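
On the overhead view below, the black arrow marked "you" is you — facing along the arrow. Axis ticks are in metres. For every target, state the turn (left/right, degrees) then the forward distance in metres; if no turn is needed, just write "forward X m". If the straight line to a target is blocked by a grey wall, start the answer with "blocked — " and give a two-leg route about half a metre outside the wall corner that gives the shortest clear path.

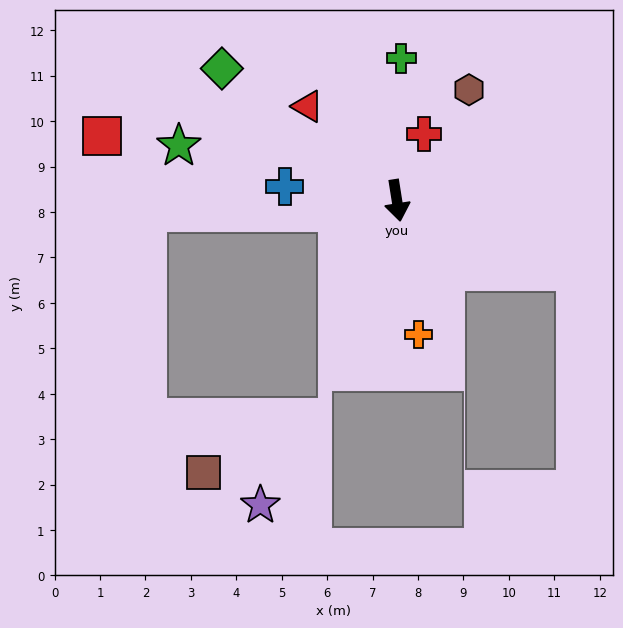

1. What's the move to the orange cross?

forward 3.0 m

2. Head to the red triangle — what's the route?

turn right 145°, forward 2.9 m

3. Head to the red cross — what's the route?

turn left 149°, forward 1.6 m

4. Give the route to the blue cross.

turn right 106°, forward 2.5 m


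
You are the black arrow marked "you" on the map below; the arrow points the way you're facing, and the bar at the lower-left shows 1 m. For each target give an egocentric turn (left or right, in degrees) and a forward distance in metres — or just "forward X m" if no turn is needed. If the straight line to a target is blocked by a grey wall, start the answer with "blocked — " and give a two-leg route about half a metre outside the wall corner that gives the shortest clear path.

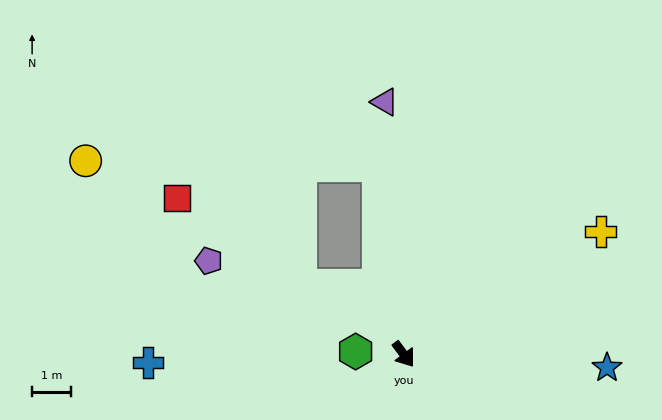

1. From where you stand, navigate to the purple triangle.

turn left 148°, forward 6.5 m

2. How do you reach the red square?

turn right 161°, forward 7.1 m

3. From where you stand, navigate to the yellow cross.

turn left 85°, forward 6.0 m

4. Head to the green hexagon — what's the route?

turn right 130°, forward 1.2 m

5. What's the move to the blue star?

turn left 50°, forward 5.3 m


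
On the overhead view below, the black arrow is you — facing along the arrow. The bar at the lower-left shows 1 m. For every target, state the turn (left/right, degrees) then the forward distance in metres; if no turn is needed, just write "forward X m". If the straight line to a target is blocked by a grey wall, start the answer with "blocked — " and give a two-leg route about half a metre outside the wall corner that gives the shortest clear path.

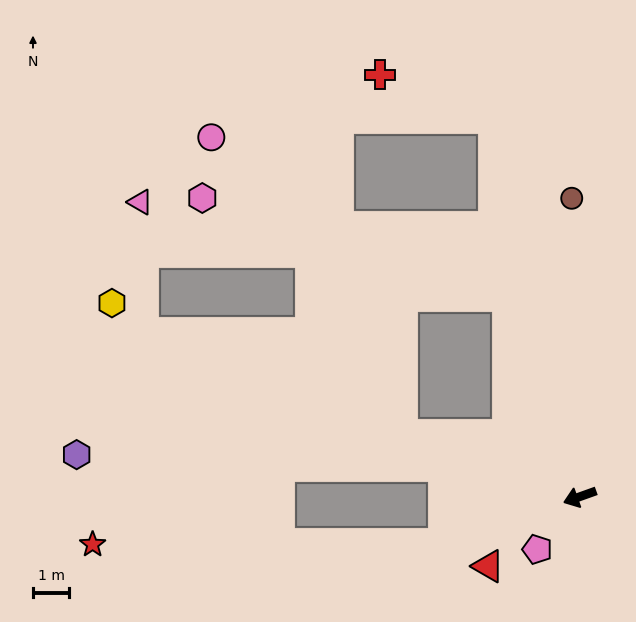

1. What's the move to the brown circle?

turn right 108°, forward 8.2 m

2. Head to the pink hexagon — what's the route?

blocked — turn right 90°, forward 5.9 m, then turn left 52°, forward 8.8 m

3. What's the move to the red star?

blocked — forward 4.0 m, then turn right 20°, forward 9.7 m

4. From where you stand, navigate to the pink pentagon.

turn left 31°, forward 1.9 m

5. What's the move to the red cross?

blocked — turn right 97°, forward 10.7 m, then turn left 56°, forward 3.3 m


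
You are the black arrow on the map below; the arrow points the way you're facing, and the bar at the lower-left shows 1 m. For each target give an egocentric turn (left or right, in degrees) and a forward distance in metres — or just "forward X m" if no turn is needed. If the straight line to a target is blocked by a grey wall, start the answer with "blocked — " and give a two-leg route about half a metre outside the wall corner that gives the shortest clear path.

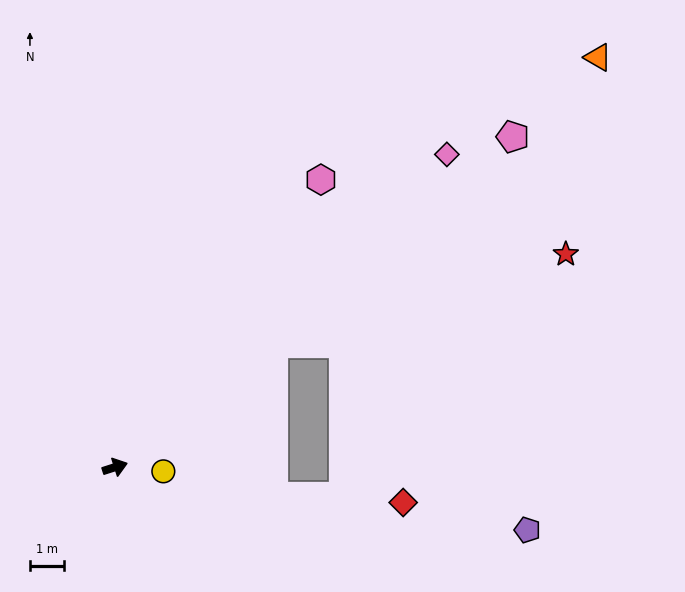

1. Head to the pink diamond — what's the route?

turn left 26°, forward 13.2 m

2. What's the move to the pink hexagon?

turn left 37°, forward 10.3 m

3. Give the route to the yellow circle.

turn right 23°, forward 1.4 m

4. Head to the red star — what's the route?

blocked — turn left 20°, forward 5.8 m, then turn right 21°, forward 8.9 m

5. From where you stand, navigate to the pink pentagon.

turn left 22°, forward 15.0 m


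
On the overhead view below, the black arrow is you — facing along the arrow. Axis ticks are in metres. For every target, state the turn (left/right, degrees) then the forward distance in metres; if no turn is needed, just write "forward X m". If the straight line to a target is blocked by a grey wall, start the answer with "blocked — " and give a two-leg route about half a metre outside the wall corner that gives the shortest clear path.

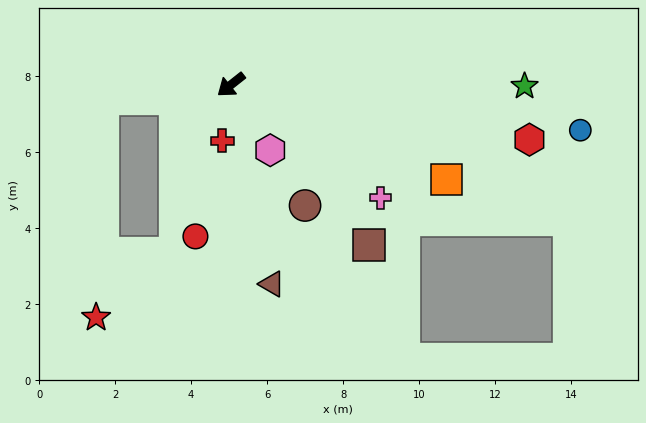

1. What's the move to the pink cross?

turn left 105°, forward 4.9 m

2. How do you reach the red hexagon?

turn left 131°, forward 8.0 m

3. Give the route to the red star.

blocked — turn right 32°, forward 3.4 m, then turn left 82°, forward 5.7 m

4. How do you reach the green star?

turn left 141°, forward 7.7 m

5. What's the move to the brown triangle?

turn left 63°, forward 5.4 m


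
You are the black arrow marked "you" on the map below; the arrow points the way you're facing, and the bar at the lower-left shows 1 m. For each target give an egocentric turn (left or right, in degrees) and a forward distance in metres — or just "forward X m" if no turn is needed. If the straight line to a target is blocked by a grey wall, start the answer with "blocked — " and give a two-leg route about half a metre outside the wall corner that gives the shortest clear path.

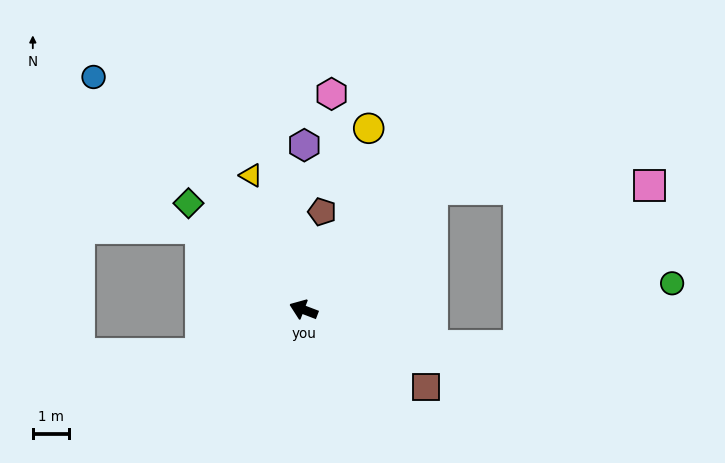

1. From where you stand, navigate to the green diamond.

turn right 22°, forward 4.3 m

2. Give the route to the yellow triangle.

turn right 48°, forward 3.9 m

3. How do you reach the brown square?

turn left 169°, forward 3.9 m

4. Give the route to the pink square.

blocked — turn right 116°, forward 4.8 m, then turn right 42°, forward 5.9 m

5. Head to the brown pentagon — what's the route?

turn right 80°, forward 2.7 m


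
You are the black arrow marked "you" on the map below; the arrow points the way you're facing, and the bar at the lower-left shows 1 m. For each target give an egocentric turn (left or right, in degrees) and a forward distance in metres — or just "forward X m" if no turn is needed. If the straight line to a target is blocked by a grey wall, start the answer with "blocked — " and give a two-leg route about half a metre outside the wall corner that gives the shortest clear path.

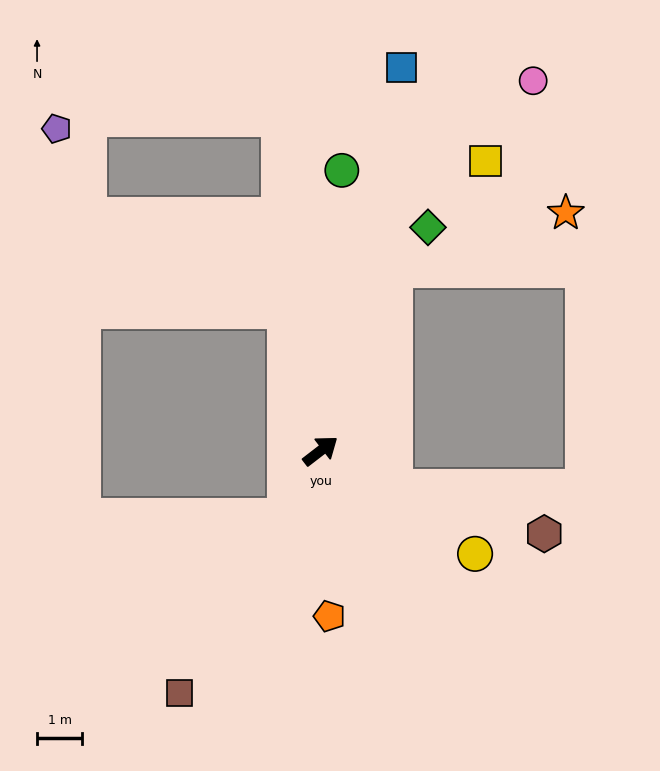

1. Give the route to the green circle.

turn left 48°, forward 6.2 m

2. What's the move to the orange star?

blocked — turn left 30°, forward 4.3 m, then turn right 50°, forward 4.0 m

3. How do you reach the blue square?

turn left 40°, forward 8.7 m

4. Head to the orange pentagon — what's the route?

turn right 125°, forward 3.7 m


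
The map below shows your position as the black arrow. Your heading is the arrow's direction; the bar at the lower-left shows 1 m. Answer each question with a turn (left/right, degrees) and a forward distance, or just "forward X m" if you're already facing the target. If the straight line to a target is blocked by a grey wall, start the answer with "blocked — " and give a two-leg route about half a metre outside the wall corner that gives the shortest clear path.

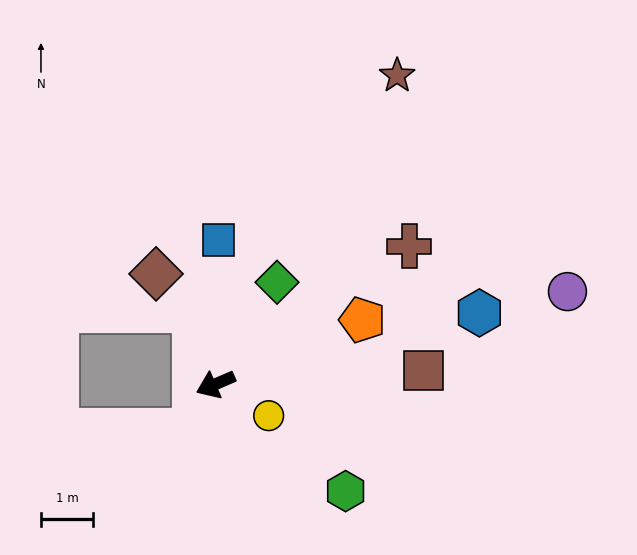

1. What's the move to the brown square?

turn left 161°, forward 4.0 m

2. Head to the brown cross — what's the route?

turn right 168°, forward 4.5 m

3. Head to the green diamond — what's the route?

turn right 144°, forward 2.3 m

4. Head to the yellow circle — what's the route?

turn left 126°, forward 1.2 m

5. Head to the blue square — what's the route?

turn right 114°, forward 2.7 m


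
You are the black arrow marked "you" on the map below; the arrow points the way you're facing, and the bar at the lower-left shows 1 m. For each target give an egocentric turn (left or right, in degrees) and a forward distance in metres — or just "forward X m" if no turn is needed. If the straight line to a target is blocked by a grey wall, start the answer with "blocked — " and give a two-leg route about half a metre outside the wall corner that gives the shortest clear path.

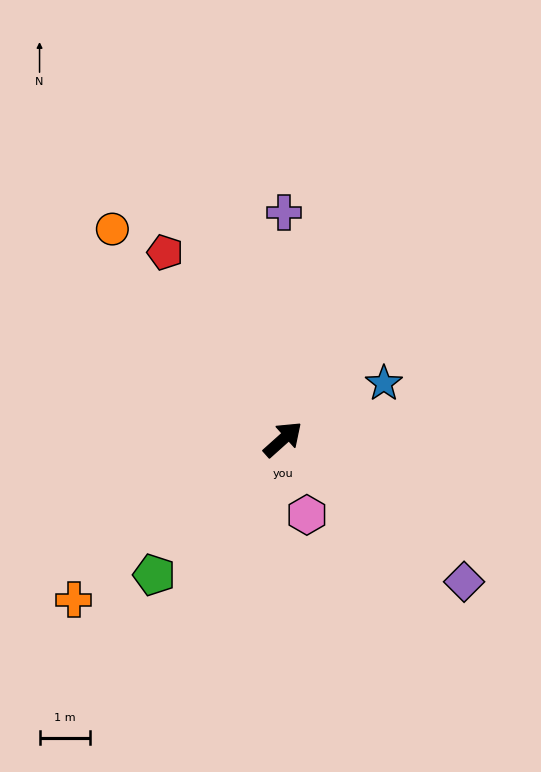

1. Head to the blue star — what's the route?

turn right 13°, forward 2.3 m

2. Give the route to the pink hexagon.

turn right 114°, forward 1.6 m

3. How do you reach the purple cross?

turn left 48°, forward 4.5 m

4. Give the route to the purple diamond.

turn right 80°, forward 4.5 m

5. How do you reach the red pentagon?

turn left 80°, forward 4.3 m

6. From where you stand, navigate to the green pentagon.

turn right 175°, forward 3.7 m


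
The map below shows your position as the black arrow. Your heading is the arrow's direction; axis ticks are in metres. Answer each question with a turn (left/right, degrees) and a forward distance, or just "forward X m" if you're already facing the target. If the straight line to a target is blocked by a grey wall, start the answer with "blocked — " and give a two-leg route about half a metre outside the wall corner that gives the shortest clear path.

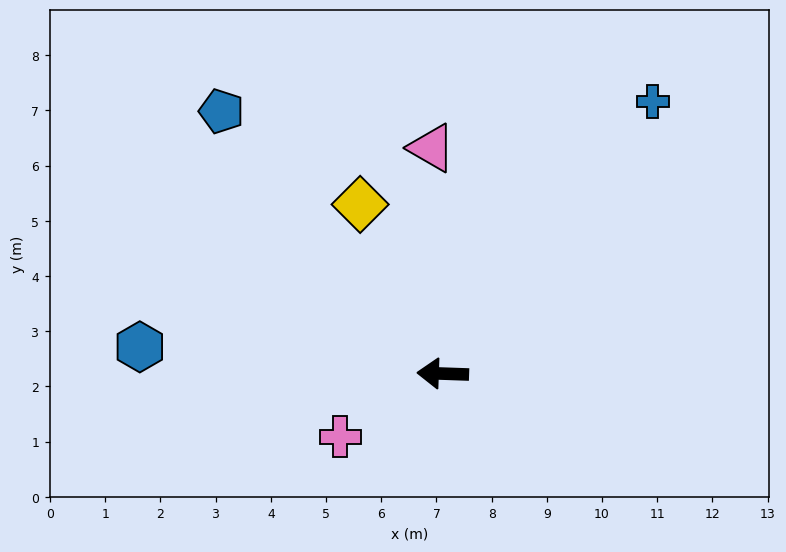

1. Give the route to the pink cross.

turn left 34°, forward 2.2 m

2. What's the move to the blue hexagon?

turn right 3°, forward 5.5 m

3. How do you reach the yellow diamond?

turn right 62°, forward 3.4 m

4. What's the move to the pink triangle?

turn right 85°, forward 4.1 m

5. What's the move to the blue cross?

turn right 126°, forward 6.2 m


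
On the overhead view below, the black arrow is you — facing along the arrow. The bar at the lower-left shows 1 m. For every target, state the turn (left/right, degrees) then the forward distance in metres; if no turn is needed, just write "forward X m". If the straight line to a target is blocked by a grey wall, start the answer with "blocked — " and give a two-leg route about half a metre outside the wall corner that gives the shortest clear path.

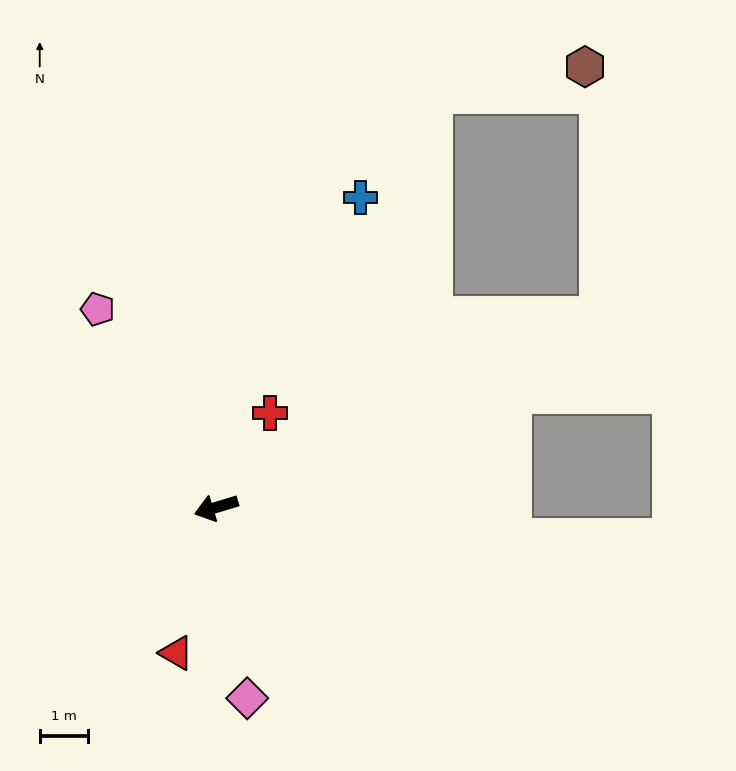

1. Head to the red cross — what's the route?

turn right 136°, forward 2.2 m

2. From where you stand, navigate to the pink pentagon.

turn right 76°, forward 4.8 m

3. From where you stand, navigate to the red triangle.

turn left 58°, forward 3.1 m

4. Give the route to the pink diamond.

turn left 82°, forward 4.0 m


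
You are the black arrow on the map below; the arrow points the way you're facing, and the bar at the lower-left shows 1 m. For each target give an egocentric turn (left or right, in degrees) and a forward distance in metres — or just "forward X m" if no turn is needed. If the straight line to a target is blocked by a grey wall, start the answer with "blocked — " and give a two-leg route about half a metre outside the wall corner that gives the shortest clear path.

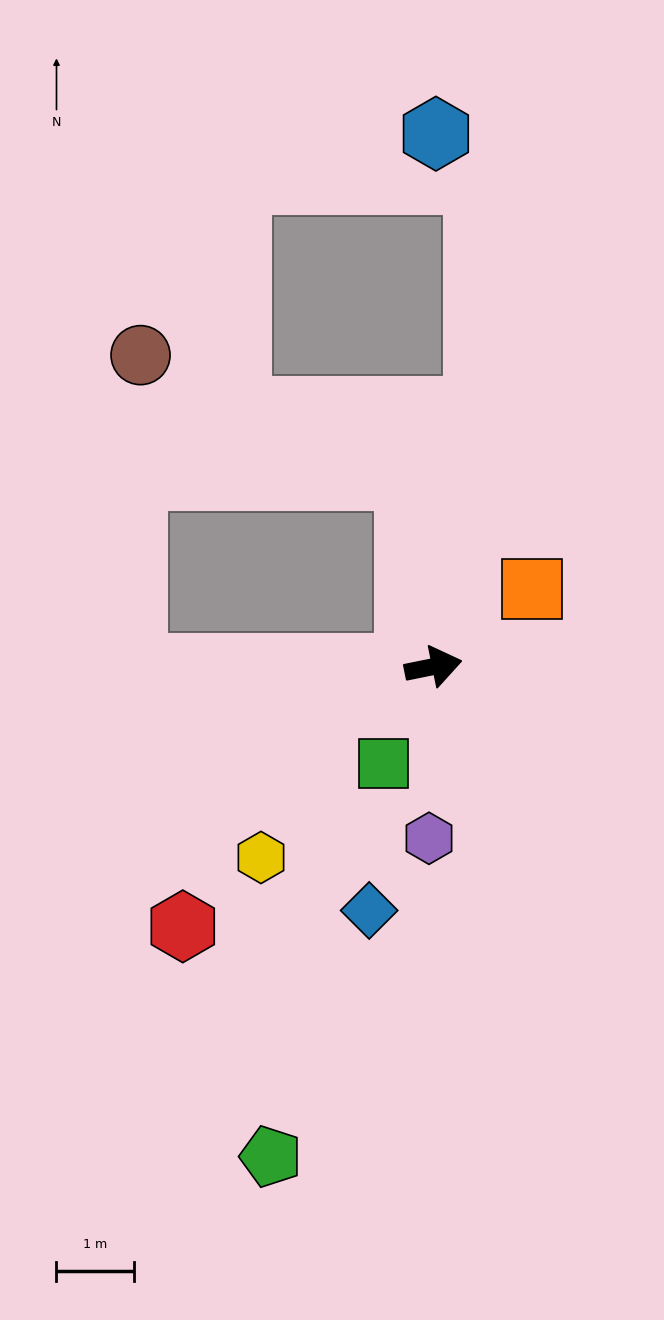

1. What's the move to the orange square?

turn left 27°, forward 1.6 m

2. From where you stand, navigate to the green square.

turn right 129°, forward 1.4 m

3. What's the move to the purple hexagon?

turn right 103°, forward 2.2 m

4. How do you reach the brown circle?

blocked — turn left 169°, forward 3.9 m, then turn right 92°, forward 4.0 m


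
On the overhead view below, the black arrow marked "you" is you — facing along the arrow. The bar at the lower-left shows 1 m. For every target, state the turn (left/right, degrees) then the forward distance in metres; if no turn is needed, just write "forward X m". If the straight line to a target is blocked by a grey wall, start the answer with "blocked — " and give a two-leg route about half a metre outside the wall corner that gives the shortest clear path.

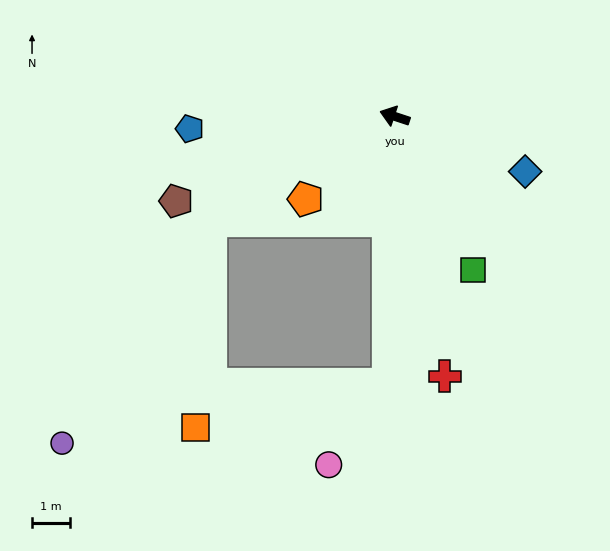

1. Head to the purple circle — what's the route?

blocked — turn left 48°, forward 5.5 m, then turn left 27°, forward 7.0 m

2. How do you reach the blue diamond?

turn left 175°, forward 3.7 m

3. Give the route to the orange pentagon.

turn left 61°, forward 3.2 m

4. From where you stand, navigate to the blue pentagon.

turn left 22°, forward 5.4 m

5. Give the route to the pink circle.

blocked — turn left 107°, forward 7.0 m, then turn right 35°, forward 2.6 m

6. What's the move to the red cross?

turn left 119°, forward 6.9 m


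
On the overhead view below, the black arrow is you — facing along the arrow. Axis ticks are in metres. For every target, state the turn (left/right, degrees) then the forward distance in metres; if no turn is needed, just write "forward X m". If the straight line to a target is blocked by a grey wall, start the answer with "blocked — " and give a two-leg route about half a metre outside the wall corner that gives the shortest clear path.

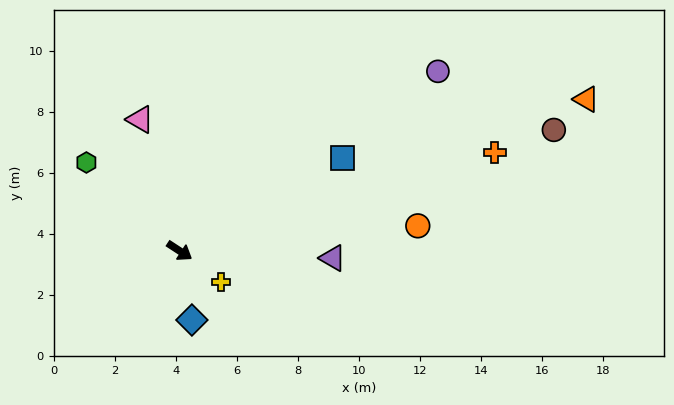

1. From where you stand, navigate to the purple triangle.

turn left 30°, forward 5.0 m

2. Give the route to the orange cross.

turn left 50°, forward 10.8 m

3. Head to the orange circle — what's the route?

turn left 39°, forward 7.8 m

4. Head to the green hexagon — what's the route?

turn left 170°, forward 4.2 m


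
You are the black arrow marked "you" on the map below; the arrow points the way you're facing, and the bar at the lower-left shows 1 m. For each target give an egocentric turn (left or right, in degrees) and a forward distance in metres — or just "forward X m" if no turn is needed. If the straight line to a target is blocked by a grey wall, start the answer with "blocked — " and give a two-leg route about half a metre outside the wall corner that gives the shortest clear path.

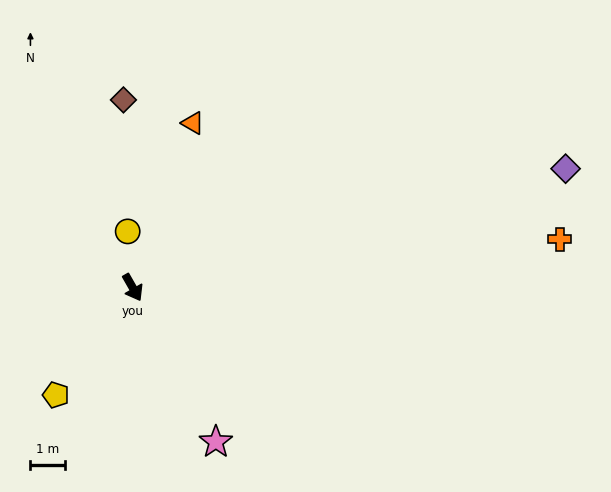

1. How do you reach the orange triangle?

turn left 130°, forward 5.0 m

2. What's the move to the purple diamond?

turn left 76°, forward 12.9 m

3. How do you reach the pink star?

forward 5.1 m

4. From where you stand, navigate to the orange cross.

turn left 67°, forward 12.4 m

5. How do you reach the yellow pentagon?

turn right 65°, forward 3.8 m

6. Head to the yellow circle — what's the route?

turn left 155°, forward 1.6 m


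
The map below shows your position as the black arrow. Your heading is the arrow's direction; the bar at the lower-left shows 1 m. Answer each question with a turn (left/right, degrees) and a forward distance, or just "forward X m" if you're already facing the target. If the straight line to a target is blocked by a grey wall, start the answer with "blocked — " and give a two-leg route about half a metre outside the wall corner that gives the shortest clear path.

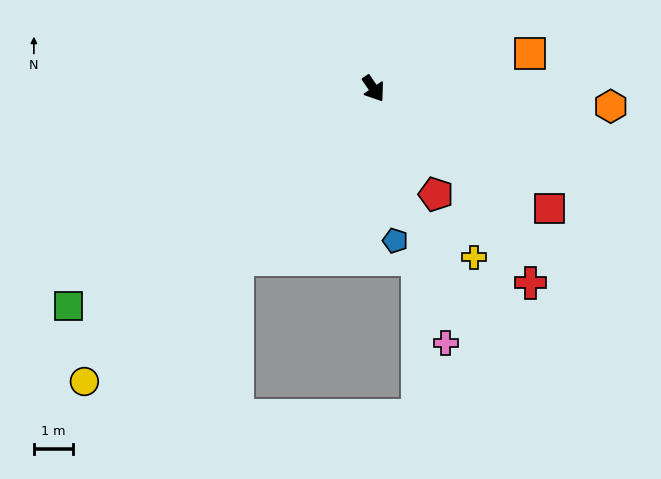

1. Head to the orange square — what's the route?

turn left 68°, forward 4.1 m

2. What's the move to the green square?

turn right 89°, forward 9.5 m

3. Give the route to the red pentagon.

turn right 4°, forward 3.1 m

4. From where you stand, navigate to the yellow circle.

turn right 79°, forward 10.4 m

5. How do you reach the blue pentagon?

turn right 26°, forward 3.9 m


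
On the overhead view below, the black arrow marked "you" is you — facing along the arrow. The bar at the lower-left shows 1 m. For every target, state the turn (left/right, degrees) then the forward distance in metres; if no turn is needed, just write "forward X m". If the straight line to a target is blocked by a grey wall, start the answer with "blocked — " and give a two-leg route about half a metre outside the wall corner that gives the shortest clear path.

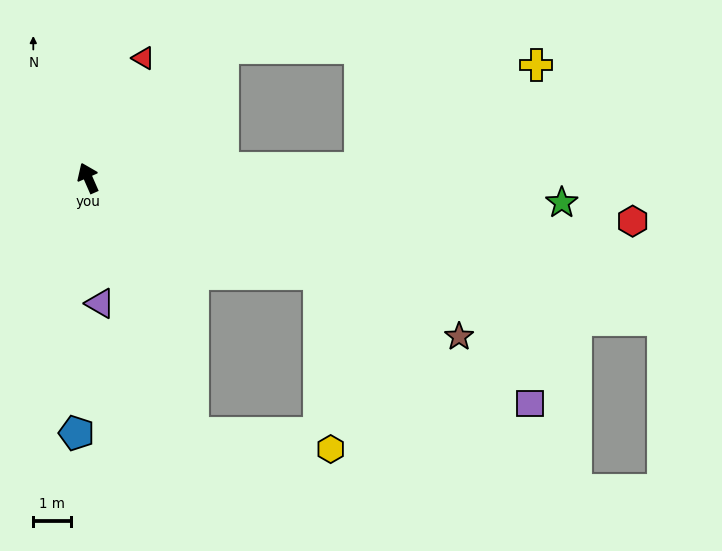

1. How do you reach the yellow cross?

blocked — turn right 111°, forward 7.3 m, then turn left 27°, forward 5.5 m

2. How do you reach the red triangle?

turn right 48°, forward 3.5 m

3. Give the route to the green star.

turn right 117°, forward 12.7 m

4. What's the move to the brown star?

turn right 137°, forward 10.8 m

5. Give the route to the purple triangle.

turn left 162°, forward 3.4 m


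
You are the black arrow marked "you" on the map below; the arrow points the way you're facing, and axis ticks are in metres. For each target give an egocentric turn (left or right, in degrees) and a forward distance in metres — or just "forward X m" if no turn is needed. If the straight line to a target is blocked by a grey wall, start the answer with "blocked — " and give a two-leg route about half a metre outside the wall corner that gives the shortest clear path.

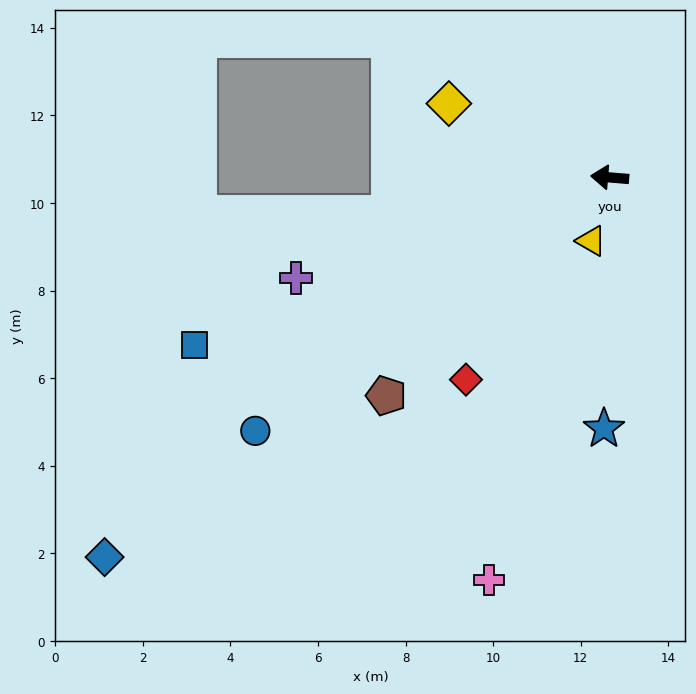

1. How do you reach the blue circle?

turn left 40°, forward 9.9 m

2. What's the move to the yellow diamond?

turn right 20°, forward 4.0 m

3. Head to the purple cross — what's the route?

turn left 22°, forward 7.5 m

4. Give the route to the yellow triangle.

turn left 78°, forward 1.5 m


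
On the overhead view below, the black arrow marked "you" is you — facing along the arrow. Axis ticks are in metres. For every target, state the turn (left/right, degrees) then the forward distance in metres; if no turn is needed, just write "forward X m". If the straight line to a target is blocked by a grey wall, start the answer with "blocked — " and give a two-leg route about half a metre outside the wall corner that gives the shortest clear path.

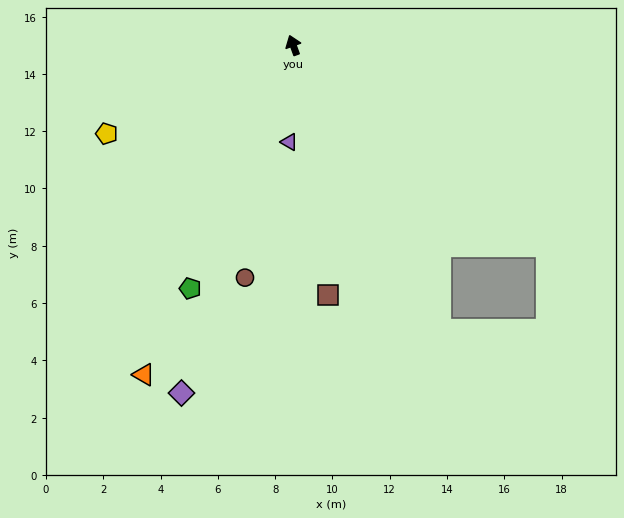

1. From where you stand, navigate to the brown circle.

turn left 148°, forward 8.3 m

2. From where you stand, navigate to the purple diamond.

turn left 142°, forward 12.8 m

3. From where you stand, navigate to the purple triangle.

turn left 158°, forward 3.4 m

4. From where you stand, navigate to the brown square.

turn left 168°, forward 8.8 m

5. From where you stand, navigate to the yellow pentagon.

turn left 95°, forward 7.2 m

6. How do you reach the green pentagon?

turn left 137°, forward 9.2 m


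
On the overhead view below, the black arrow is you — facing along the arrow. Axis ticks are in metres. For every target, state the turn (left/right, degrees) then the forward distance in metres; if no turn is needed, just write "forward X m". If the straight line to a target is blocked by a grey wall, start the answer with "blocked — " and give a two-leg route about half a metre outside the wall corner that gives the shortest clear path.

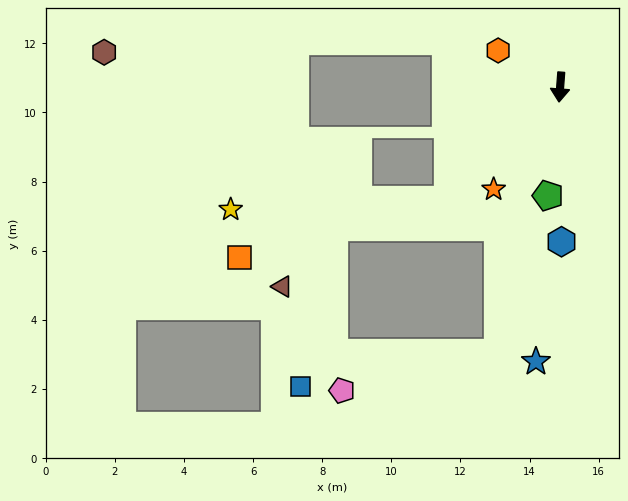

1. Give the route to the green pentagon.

turn right 2°, forward 3.2 m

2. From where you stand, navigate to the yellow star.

blocked — turn right 40°, forward 4.6 m, then turn right 43°, forward 6.3 m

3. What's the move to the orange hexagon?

turn right 116°, forward 2.1 m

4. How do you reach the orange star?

turn right 29°, forward 3.5 m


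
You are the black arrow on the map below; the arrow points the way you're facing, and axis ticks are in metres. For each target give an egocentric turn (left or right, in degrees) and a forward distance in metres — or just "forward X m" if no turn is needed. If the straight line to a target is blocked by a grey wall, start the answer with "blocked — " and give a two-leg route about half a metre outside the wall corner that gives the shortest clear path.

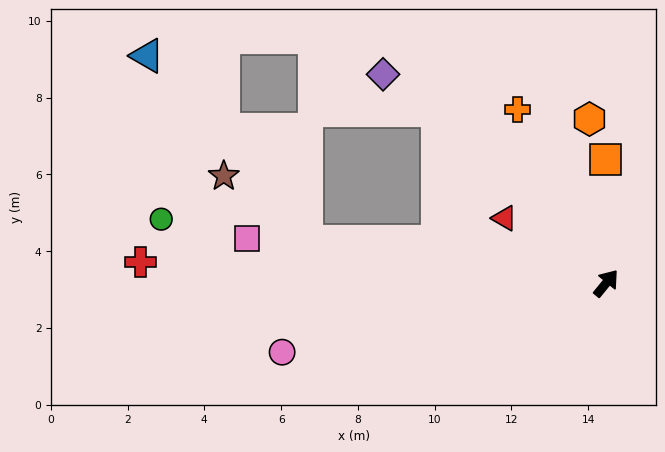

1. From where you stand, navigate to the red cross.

turn left 127°, forward 12.1 m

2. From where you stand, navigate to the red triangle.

turn left 97°, forward 3.1 m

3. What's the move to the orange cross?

turn left 66°, forward 5.1 m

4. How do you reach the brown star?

blocked — turn left 121°, forward 7.9 m, then turn right 30°, forward 2.7 m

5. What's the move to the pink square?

turn left 122°, forward 9.4 m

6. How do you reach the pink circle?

turn left 141°, forward 8.6 m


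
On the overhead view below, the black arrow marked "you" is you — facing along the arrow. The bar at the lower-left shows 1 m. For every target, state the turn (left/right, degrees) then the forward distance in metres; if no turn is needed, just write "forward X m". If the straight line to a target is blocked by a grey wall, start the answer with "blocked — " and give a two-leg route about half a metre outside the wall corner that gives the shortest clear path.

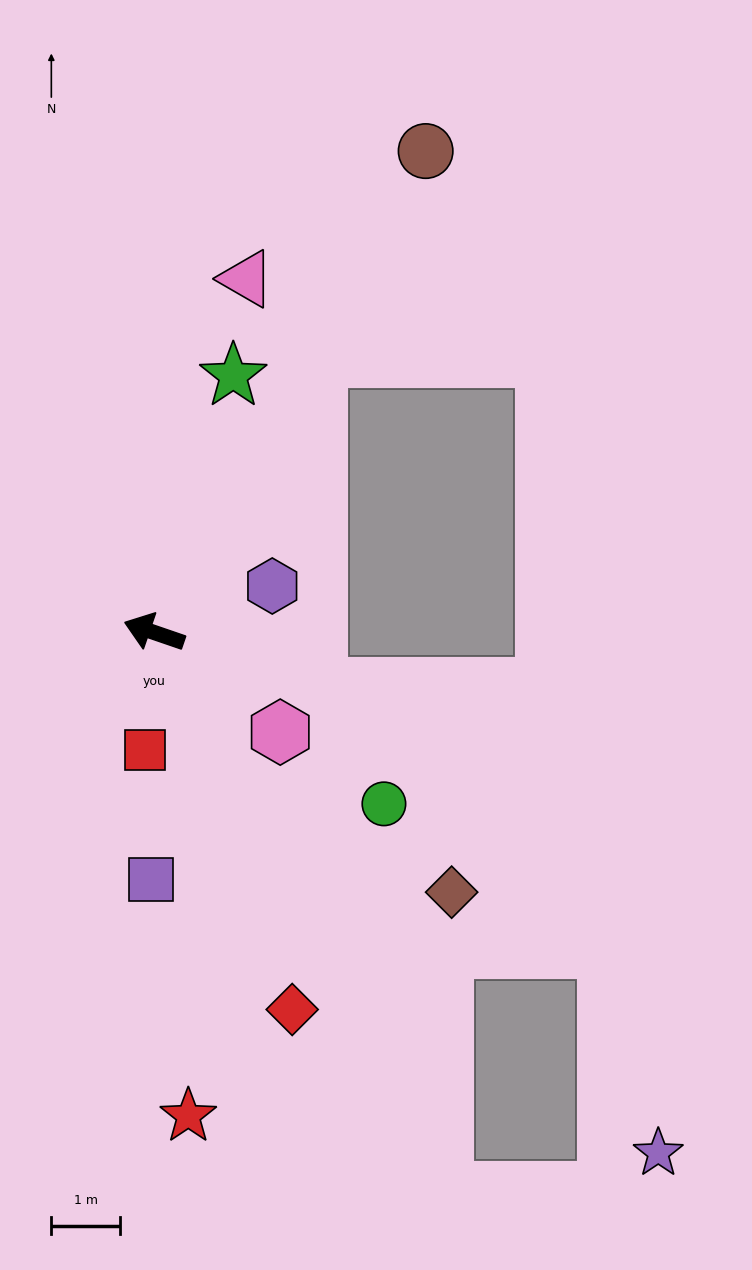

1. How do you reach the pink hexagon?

turn left 161°, forward 2.3 m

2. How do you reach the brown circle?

turn right 100°, forward 8.0 m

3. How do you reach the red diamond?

turn left 129°, forward 5.8 m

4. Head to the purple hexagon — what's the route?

turn right 140°, forward 1.8 m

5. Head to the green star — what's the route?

turn right 88°, forward 3.9 m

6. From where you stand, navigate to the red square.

turn left 105°, forward 1.7 m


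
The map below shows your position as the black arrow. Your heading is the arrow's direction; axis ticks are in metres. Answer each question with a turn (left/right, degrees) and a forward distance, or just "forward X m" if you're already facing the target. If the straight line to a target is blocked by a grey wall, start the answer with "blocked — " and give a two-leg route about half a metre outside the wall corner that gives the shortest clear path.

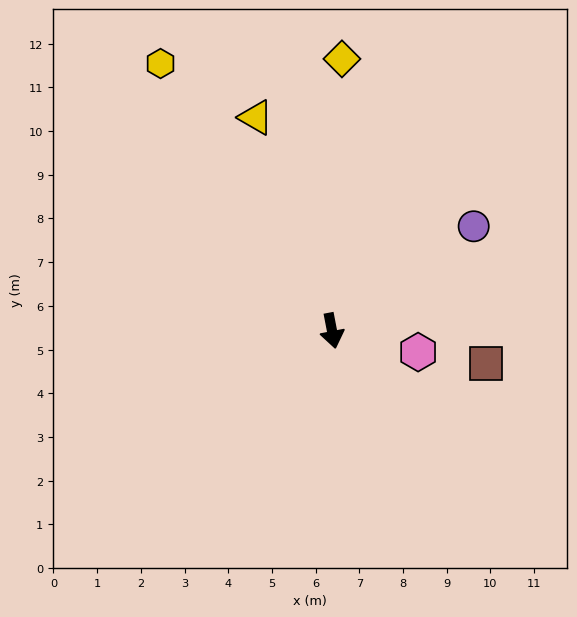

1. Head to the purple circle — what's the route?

turn left 116°, forward 4.0 m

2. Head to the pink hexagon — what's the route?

turn left 65°, forward 2.0 m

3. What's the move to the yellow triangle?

turn right 171°, forward 5.2 m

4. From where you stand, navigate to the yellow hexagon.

turn right 158°, forward 7.3 m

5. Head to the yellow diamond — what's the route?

turn left 167°, forward 6.2 m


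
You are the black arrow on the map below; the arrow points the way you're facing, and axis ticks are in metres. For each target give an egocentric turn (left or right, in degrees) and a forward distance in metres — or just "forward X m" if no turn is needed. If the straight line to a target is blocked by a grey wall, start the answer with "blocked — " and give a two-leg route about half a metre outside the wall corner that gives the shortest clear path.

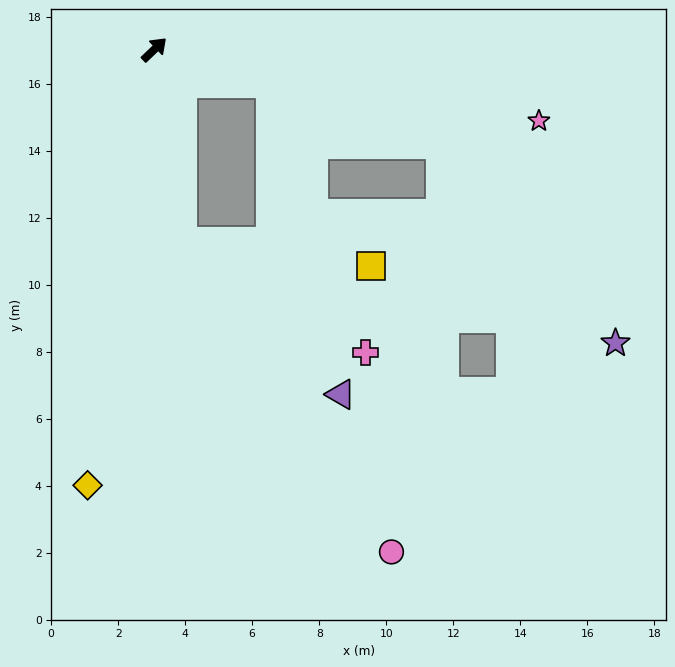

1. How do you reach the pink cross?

blocked — turn right 60°, forward 3.6 m, then turn right 54°, forward 8.5 m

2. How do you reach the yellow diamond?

turn right 142°, forward 13.2 m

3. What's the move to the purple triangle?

blocked — turn right 125°, forward 5.8 m, then turn left 37°, forward 6.6 m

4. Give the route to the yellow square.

blocked — turn right 125°, forward 5.8 m, then turn left 74°, forward 5.7 m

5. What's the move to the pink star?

turn right 54°, forward 11.7 m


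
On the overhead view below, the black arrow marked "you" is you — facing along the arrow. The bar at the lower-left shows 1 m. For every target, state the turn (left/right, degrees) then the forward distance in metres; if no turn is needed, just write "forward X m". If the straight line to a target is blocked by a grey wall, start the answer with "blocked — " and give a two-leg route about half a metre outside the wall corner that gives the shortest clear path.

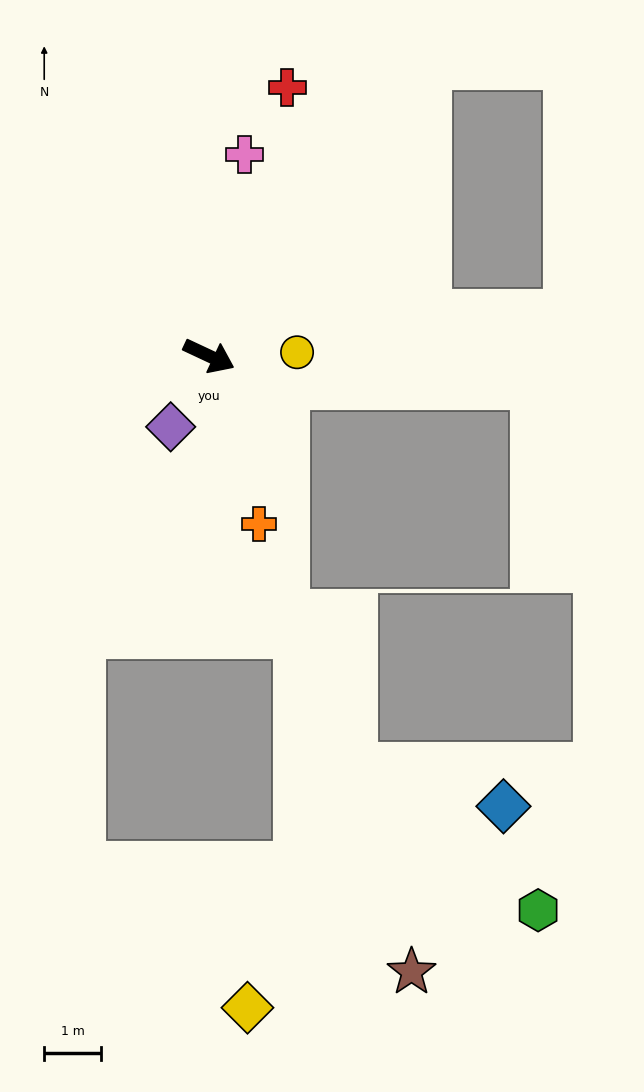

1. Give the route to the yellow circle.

turn left 27°, forward 1.5 m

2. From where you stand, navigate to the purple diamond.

turn right 93°, forward 1.4 m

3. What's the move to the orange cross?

turn right 48°, forward 3.1 m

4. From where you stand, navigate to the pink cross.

turn left 105°, forward 3.6 m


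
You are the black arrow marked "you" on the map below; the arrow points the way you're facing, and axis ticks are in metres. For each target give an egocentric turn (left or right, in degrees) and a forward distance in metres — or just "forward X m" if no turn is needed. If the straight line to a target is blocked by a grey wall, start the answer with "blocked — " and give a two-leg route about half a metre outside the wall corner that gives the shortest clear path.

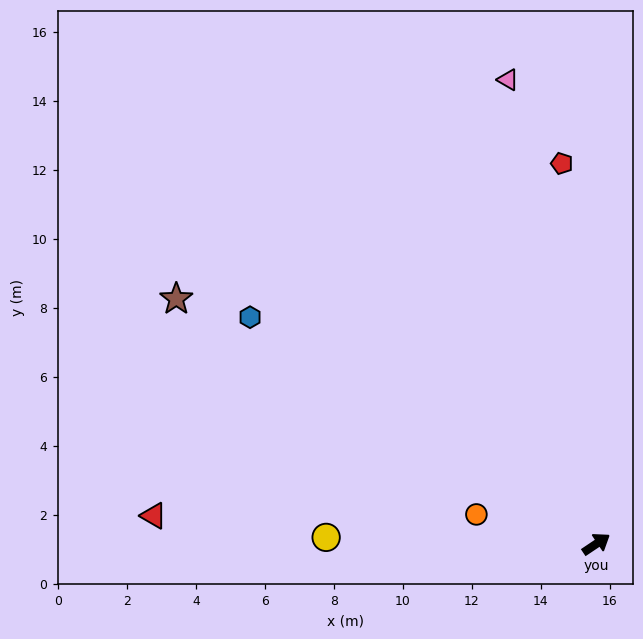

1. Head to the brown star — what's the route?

turn left 116°, forward 14.1 m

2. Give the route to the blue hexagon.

turn left 113°, forward 12.0 m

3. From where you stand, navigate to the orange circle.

turn left 132°, forward 3.6 m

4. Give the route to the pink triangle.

turn left 67°, forward 13.7 m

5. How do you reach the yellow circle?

turn left 145°, forward 7.8 m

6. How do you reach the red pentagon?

turn left 61°, forward 11.1 m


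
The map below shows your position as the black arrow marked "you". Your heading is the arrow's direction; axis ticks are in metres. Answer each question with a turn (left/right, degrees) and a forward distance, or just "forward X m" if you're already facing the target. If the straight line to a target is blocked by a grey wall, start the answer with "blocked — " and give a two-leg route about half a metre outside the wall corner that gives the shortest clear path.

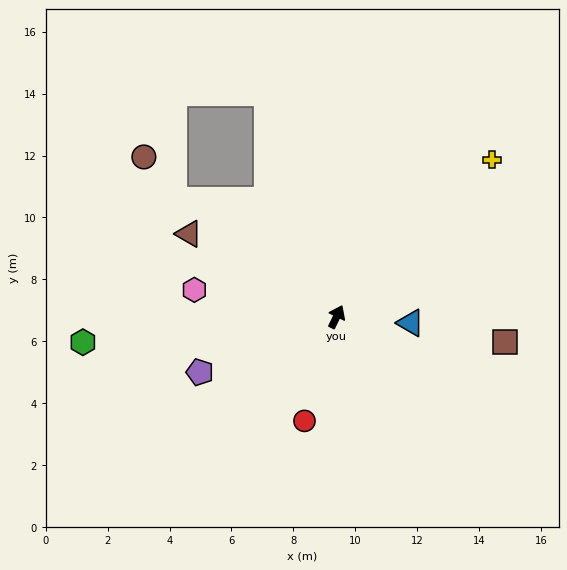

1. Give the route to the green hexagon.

turn left 122°, forward 8.2 m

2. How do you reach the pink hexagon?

turn left 105°, forward 4.7 m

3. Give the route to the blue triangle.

turn right 69°, forward 2.4 m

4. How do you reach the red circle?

turn right 171°, forward 3.5 m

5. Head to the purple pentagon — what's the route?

turn left 138°, forward 4.8 m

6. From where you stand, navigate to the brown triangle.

turn left 87°, forward 5.5 m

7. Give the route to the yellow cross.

turn right 19°, forward 7.1 m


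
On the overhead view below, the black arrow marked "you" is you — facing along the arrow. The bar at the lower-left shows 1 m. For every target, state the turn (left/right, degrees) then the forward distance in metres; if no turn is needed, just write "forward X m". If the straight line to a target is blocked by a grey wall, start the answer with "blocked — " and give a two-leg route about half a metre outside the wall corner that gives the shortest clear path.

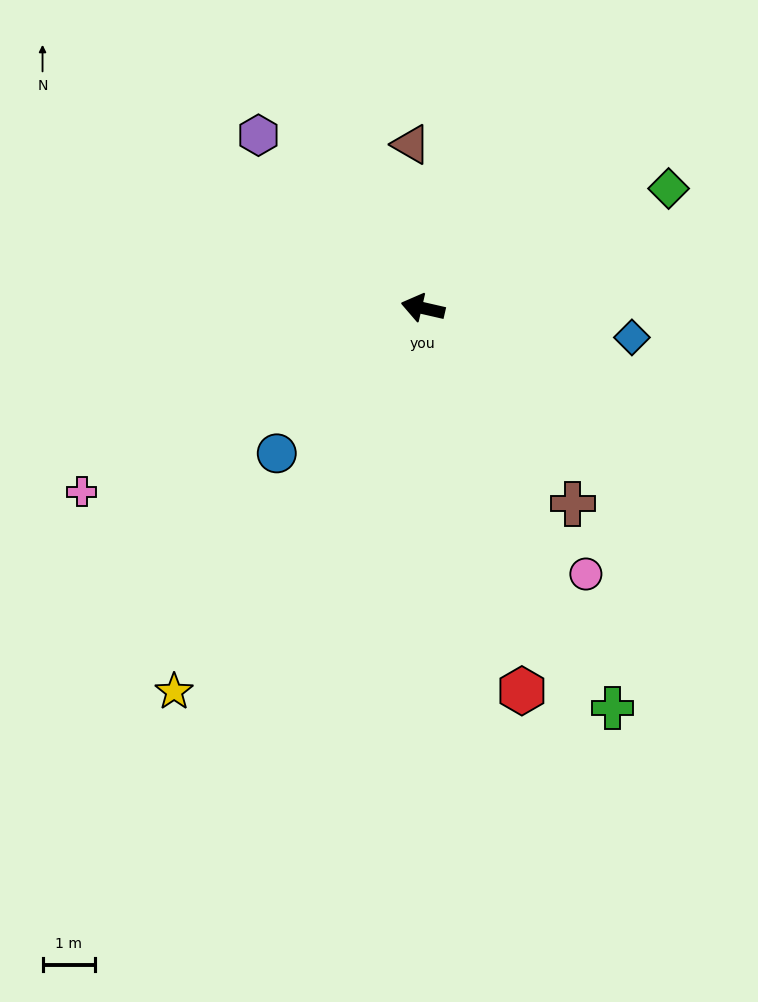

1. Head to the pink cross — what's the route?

turn left 41°, forward 7.4 m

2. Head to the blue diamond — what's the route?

turn right 175°, forward 4.0 m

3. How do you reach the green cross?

turn left 128°, forward 8.5 m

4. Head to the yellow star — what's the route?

turn left 70°, forward 8.8 m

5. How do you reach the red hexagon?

turn left 117°, forward 7.6 m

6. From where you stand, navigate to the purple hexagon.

turn right 34°, forward 4.6 m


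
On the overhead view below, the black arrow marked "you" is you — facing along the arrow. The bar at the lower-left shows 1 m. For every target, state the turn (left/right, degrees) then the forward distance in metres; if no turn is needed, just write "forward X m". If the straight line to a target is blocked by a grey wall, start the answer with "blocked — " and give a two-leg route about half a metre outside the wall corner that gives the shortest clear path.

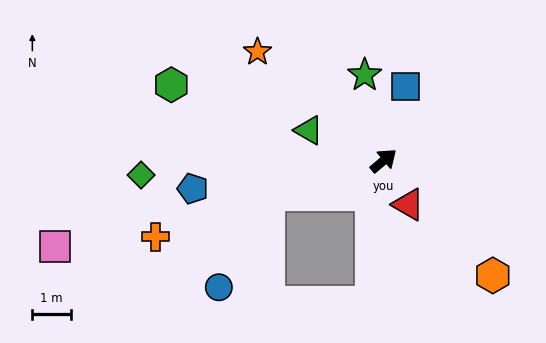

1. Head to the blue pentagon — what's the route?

turn left 148°, forward 5.0 m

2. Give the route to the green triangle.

turn left 118°, forward 2.1 m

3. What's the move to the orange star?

turn left 99°, forward 4.3 m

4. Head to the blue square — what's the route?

turn left 33°, forward 2.0 m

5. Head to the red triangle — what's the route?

turn right 101°, forward 1.3 m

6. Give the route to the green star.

turn left 62°, forward 2.3 m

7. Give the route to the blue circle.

blocked — turn left 156°, forward 3.1 m, then turn left 46°, forward 2.7 m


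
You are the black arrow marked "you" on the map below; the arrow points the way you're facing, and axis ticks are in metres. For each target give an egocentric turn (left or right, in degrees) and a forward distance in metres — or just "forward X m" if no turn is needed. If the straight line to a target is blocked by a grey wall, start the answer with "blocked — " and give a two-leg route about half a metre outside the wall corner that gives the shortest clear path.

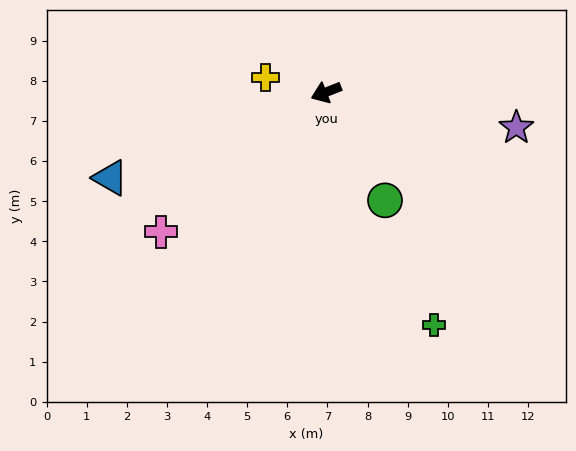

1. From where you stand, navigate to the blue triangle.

forward 5.8 m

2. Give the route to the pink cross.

turn left 19°, forward 5.4 m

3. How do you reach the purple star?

turn left 148°, forward 4.8 m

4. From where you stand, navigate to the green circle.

turn left 97°, forward 3.1 m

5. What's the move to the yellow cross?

turn right 35°, forward 1.6 m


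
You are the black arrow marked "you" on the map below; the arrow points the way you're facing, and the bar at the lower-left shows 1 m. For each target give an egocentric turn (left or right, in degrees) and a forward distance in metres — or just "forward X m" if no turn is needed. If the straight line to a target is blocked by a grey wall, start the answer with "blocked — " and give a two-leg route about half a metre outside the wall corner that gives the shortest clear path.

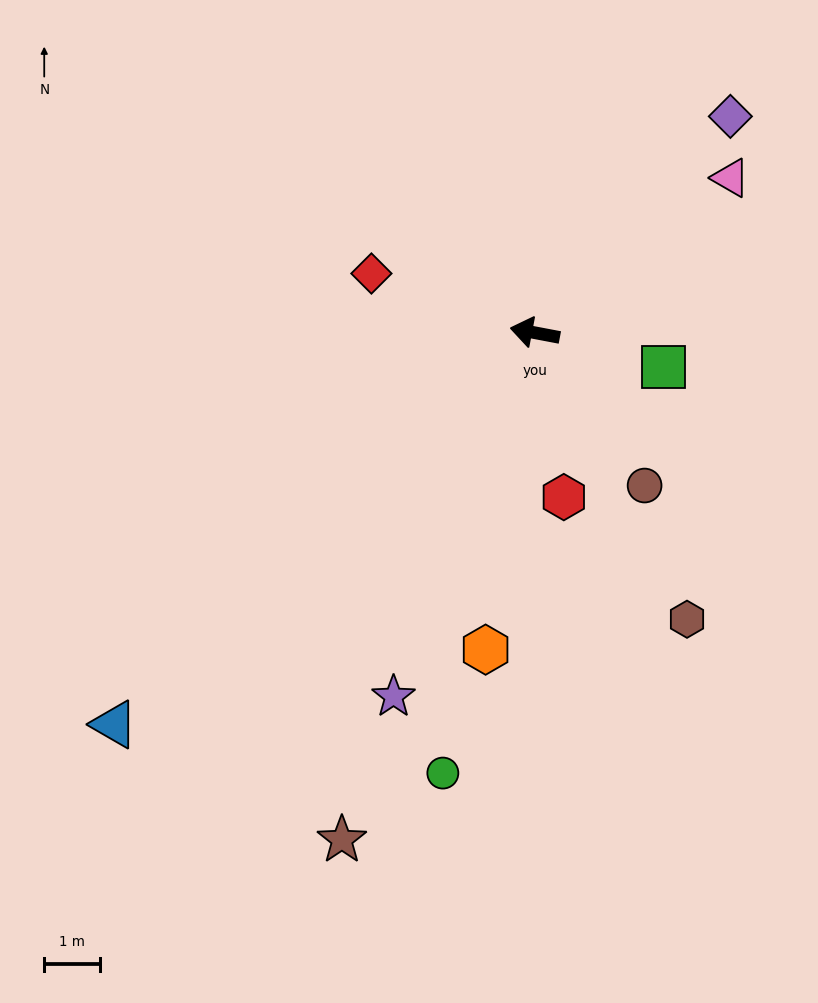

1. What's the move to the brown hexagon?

turn left 129°, forward 5.8 m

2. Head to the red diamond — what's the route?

turn right 9°, forward 3.1 m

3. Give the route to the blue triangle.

turn left 54°, forward 10.3 m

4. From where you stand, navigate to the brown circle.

turn left 136°, forward 3.4 m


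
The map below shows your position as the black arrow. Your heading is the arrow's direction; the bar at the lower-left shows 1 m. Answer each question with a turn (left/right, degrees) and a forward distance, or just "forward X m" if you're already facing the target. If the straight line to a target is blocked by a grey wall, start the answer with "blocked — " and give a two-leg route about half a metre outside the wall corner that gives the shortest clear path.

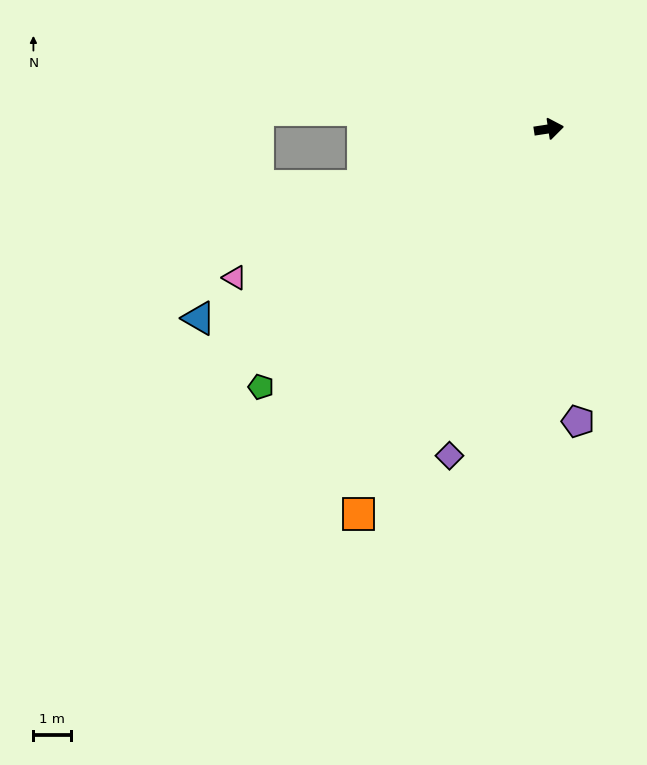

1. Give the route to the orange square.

turn right 125°, forward 11.4 m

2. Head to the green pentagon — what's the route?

turn right 147°, forward 10.3 m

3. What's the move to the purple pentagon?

turn right 93°, forward 7.8 m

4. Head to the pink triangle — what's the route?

turn right 163°, forward 9.2 m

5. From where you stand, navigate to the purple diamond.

turn right 116°, forward 9.1 m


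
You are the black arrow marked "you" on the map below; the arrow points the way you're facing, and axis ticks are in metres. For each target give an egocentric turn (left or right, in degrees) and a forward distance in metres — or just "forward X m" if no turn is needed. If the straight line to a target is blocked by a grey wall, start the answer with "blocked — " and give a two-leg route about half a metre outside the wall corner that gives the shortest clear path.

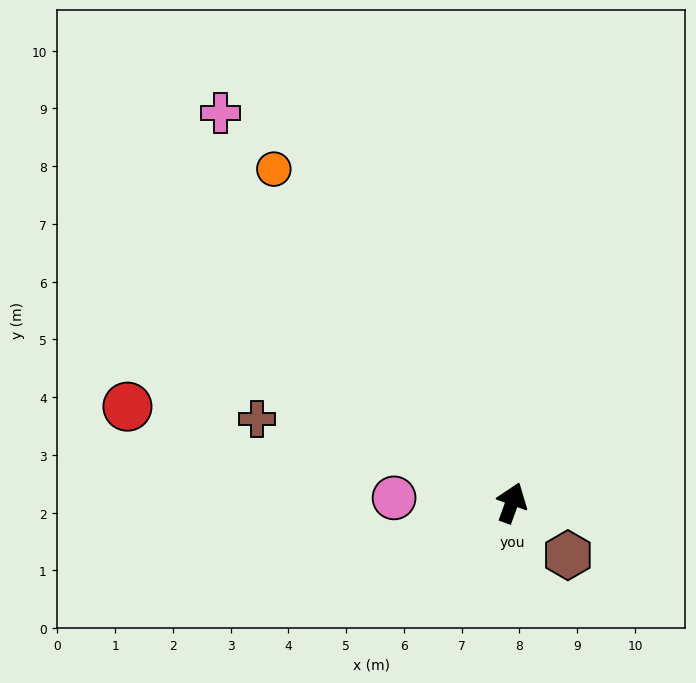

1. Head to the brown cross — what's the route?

turn left 92°, forward 4.6 m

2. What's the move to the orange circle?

turn left 55°, forward 7.1 m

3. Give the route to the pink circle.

turn left 108°, forward 2.0 m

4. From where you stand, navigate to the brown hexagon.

turn right 113°, forward 1.3 m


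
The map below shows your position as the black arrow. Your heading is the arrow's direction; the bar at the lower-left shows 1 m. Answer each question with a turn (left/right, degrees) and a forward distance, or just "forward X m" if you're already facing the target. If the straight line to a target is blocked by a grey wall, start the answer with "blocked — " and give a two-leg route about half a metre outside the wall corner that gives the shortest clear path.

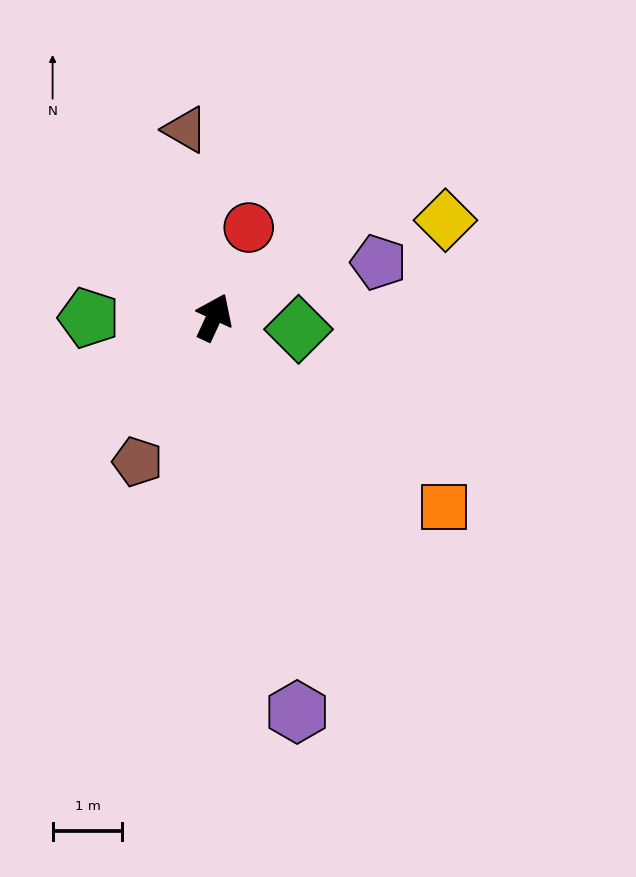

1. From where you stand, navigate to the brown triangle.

turn left 34°, forward 2.7 m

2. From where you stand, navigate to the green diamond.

turn right 73°, forward 1.2 m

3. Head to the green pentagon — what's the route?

turn left 115°, forward 1.8 m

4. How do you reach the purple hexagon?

turn right 143°, forward 5.8 m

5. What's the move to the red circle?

turn left 4°, forward 1.4 m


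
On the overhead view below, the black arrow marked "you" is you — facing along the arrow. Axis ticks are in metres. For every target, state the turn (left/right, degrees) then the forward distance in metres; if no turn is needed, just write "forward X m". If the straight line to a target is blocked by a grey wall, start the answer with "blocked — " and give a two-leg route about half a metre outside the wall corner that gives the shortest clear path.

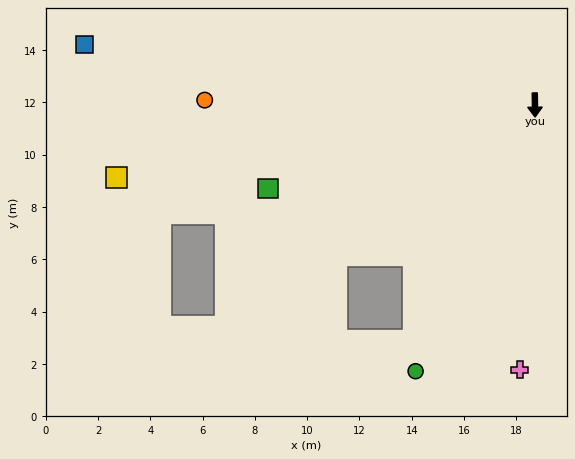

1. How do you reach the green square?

turn right 73°, forward 10.7 m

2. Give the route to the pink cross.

turn right 4°, forward 10.1 m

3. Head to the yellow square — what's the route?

turn right 81°, forward 16.3 m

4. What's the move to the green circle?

turn right 25°, forward 11.2 m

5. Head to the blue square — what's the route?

turn right 98°, forward 17.4 m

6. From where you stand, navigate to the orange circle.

turn right 92°, forward 12.6 m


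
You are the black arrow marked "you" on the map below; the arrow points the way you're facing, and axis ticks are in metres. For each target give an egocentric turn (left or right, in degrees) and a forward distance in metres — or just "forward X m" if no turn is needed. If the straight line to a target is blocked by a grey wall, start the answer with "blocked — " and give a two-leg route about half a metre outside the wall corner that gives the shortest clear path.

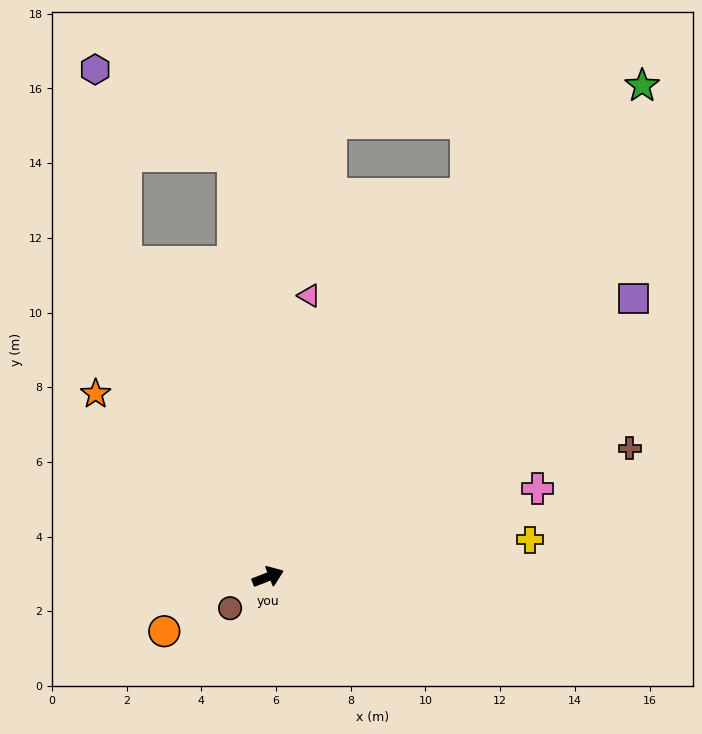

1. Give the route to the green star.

turn left 31°, forward 16.5 m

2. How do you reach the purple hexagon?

blocked — turn left 93°, forward 9.2 m, then turn right 15°, forward 5.2 m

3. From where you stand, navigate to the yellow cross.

turn right 13°, forward 7.1 m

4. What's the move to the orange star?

turn left 112°, forward 6.7 m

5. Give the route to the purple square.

turn left 16°, forward 12.3 m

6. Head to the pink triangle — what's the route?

turn left 60°, forward 7.6 m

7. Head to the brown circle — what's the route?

turn right 162°, forward 1.3 m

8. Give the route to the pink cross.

turn right 3°, forward 7.6 m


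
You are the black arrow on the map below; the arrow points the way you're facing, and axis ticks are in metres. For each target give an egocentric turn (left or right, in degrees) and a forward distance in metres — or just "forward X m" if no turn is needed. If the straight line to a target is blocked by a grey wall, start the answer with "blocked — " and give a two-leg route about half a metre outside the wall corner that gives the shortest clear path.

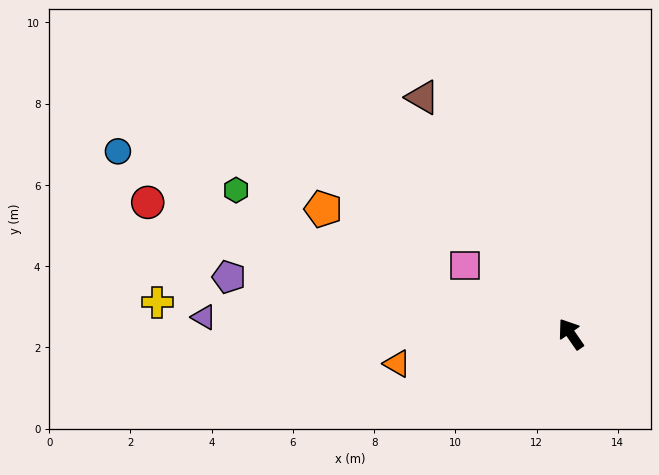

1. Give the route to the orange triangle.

turn left 65°, forward 4.3 m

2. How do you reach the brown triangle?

turn right 3°, forward 6.9 m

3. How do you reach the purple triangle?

turn left 53°, forward 9.0 m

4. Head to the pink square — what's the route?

turn left 22°, forward 3.1 m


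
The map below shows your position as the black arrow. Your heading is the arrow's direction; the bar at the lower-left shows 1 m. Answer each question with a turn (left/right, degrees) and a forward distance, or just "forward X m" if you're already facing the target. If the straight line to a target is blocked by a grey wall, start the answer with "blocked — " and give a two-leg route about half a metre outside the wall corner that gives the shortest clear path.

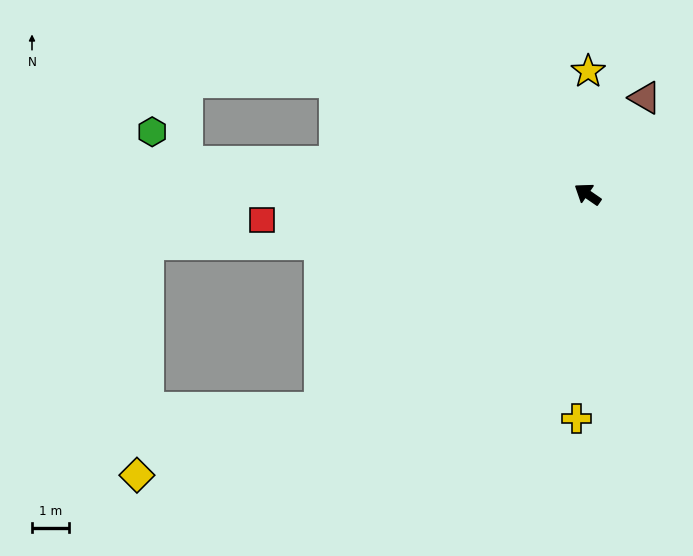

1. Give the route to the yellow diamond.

blocked — turn left 73°, forward 9.2 m, then turn right 18°, forward 5.2 m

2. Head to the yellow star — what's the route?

turn right 56°, forward 3.3 m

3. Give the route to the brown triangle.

turn right 86°, forward 3.0 m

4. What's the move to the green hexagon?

blocked — turn left 30°, forward 10.8 m, then turn right 36°, forward 1.3 m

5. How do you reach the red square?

turn left 39°, forward 8.8 m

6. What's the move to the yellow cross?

turn left 122°, forward 6.0 m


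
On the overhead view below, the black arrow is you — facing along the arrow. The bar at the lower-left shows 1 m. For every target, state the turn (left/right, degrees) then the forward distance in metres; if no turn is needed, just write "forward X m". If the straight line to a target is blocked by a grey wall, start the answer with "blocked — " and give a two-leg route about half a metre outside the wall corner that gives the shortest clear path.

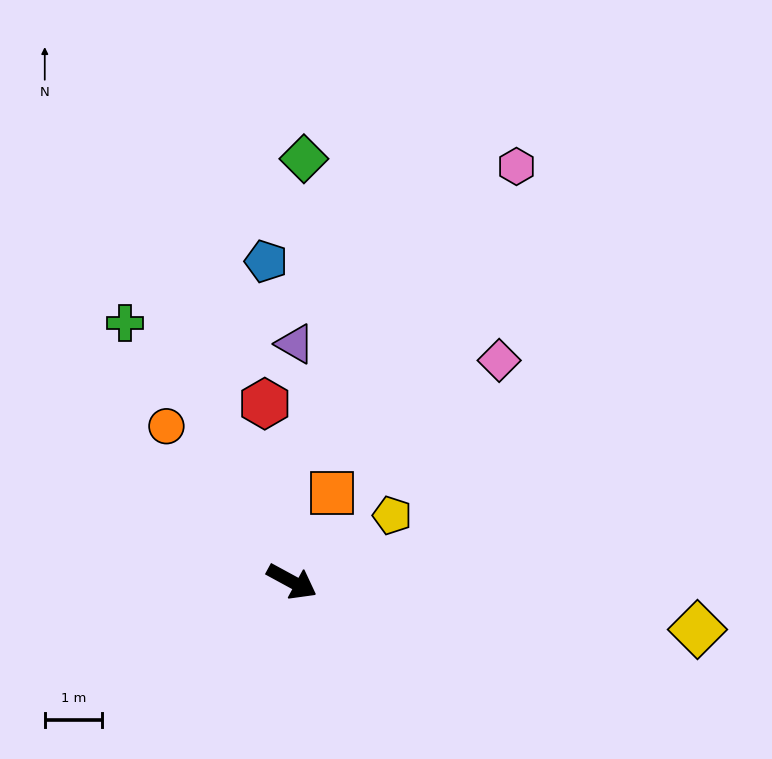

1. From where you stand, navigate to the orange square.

turn left 94°, forward 1.7 m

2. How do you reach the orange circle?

turn left 157°, forward 3.5 m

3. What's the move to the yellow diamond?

turn left 22°, forward 7.1 m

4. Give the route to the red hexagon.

turn left 127°, forward 3.1 m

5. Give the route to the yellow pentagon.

turn left 62°, forward 2.1 m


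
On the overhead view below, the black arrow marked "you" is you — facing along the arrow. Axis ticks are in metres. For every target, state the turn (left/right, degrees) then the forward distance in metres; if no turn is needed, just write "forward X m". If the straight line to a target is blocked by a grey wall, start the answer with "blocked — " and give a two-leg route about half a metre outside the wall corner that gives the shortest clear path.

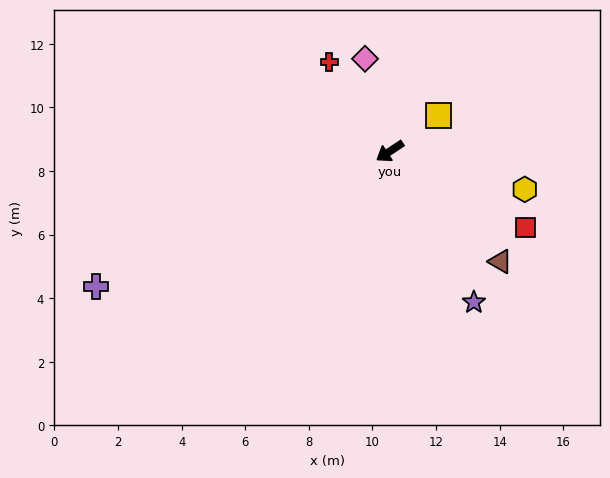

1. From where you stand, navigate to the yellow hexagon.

turn left 131°, forward 4.4 m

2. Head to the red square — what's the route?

turn left 117°, forward 4.9 m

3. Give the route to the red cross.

turn right 89°, forward 3.4 m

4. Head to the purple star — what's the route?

turn left 86°, forward 5.4 m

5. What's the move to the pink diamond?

turn right 108°, forward 3.0 m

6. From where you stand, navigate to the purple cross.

turn right 9°, forward 10.2 m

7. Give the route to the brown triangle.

turn left 102°, forward 4.9 m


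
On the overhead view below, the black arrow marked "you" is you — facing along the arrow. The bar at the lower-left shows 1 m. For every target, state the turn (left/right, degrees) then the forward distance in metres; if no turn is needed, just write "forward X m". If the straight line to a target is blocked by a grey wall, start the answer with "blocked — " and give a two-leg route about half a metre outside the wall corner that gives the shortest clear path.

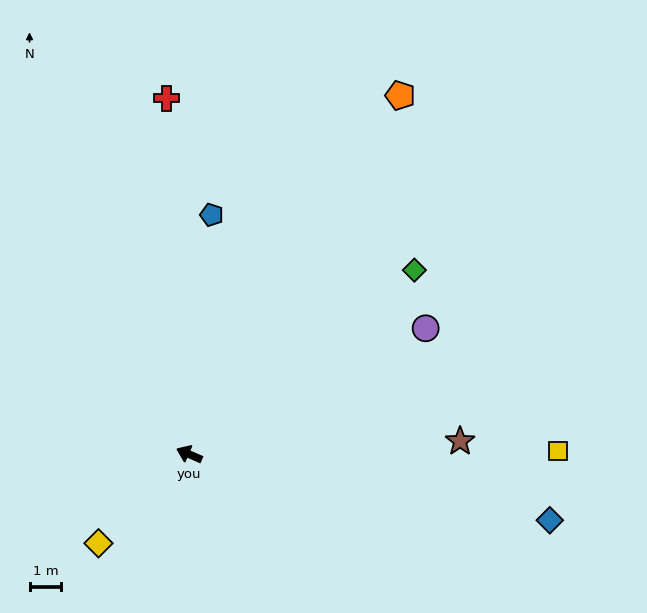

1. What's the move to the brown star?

turn right 154°, forward 8.6 m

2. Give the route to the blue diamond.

turn right 167°, forward 11.6 m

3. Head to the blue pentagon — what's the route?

turn right 72°, forward 7.6 m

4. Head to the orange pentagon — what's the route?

turn right 97°, forward 13.2 m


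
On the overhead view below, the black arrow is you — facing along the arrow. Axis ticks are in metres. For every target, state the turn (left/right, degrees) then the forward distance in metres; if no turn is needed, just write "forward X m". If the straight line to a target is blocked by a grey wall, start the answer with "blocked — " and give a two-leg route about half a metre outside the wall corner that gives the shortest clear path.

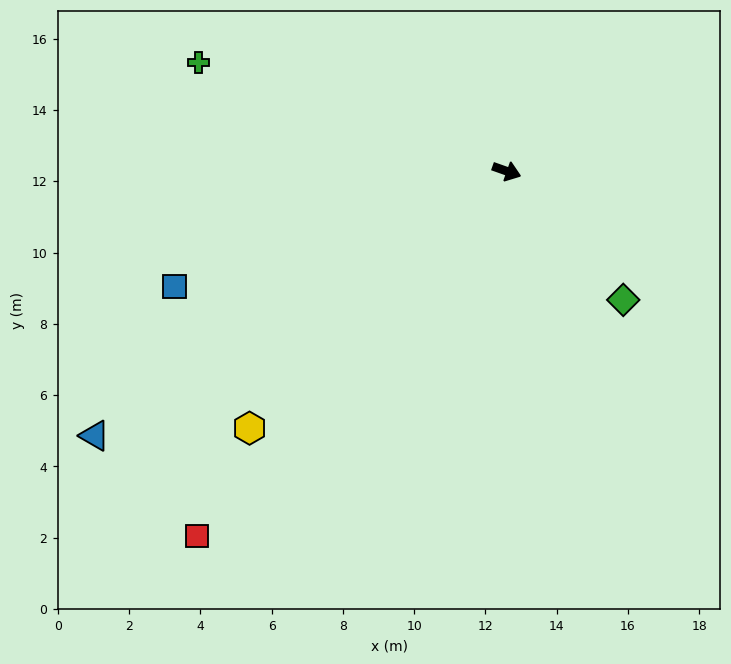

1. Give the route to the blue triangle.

turn right 128°, forward 13.7 m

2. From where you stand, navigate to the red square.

turn right 111°, forward 13.4 m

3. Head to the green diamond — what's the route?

turn right 28°, forward 4.9 m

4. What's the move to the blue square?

turn right 141°, forward 9.9 m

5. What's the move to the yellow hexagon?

turn right 116°, forward 10.2 m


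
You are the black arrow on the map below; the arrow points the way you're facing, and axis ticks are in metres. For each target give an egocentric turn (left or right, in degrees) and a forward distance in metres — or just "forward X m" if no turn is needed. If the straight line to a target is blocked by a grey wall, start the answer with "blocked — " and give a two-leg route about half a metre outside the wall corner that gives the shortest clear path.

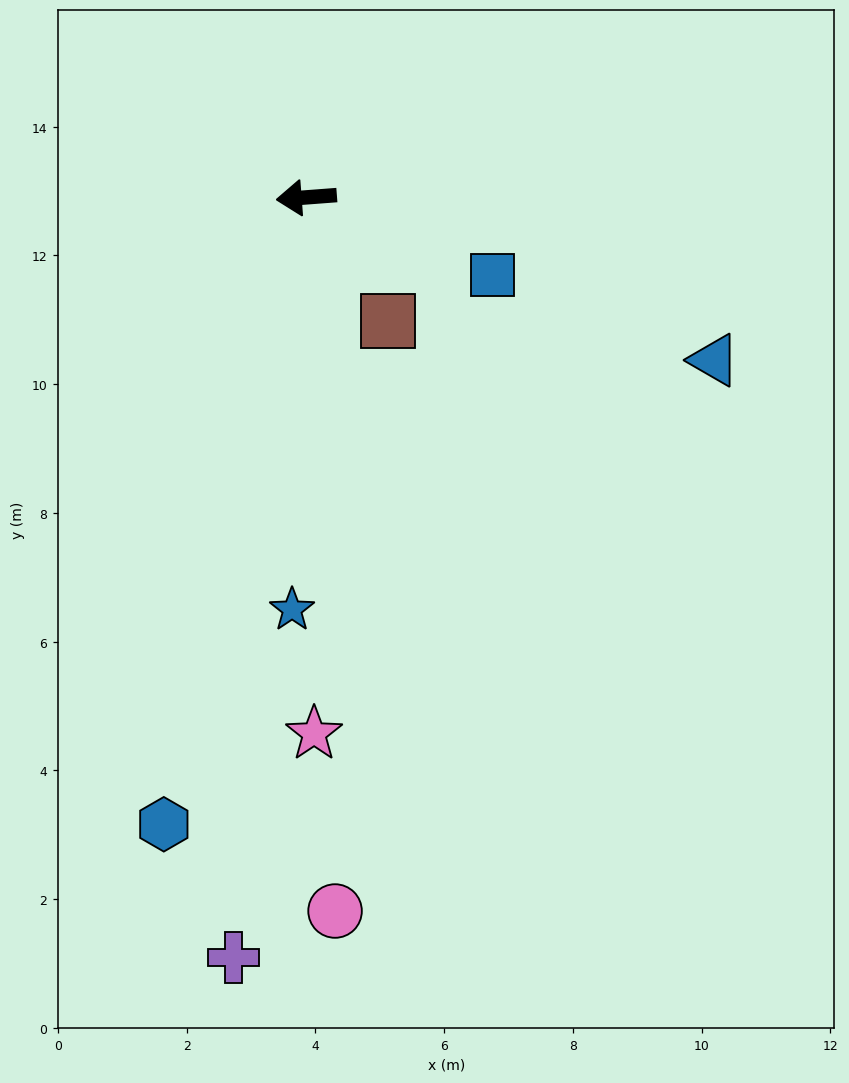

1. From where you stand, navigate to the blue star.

turn left 84°, forward 6.4 m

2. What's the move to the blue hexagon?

turn left 73°, forward 10.0 m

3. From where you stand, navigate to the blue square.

turn left 153°, forward 3.1 m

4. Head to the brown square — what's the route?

turn left 119°, forward 2.3 m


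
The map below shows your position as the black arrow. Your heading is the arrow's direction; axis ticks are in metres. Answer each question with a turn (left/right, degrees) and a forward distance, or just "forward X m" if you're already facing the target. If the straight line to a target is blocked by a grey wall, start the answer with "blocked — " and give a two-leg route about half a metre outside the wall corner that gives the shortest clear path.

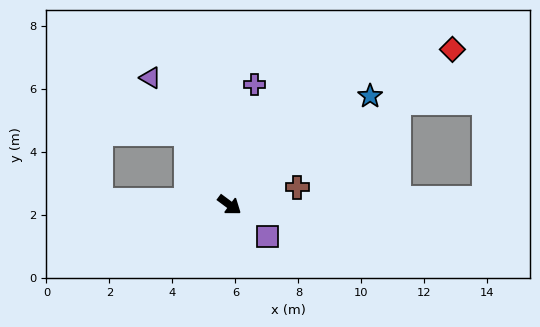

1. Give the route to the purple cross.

turn left 115°, forward 3.9 m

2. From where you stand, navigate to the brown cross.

turn left 51°, forward 2.2 m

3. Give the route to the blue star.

turn left 74°, forward 5.6 m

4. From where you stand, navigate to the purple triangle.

turn left 158°, forward 4.8 m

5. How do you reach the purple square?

turn right 3°, forward 1.6 m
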